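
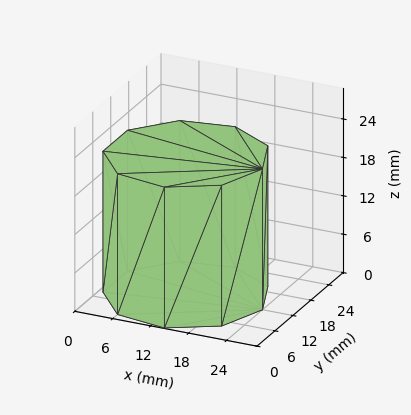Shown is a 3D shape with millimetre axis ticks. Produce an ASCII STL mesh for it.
Reading the render: the shape is a regular 9-sided prism (a cylinder approximated with 9 flat sides), circumscribed radius ≈ 12 mm, height ≈ 22 mm (dimensions read to the nearest mm from the axis ticks). For the STL, each face is triangulated and given an outward normal.

solid part
  facet normal 0.0000 0.0000 -1.0000
    outer loop
      vertex 14.08 23.82 0.00
      vertex 21.19 19.71 0.00
      vertex 24.00 12.00 0.00
    endloop
  endfacet
  facet normal 0.0000 0.0000 -1.0000
    outer loop
      vertex 6.00 22.39 0.00
      vertex 14.08 23.82 0.00
      vertex 24.00 12.00 0.00
    endloop
  endfacet
  facet normal 0.0000 0.0000 -1.0000
    outer loop
      vertex 0.72 16.10 0.00
      vertex 6.00 22.39 0.00
      vertex 24.00 12.00 0.00
    endloop
  endfacet
  facet normal 0.0000 0.0000 -1.0000
    outer loop
      vertex 0.72 7.90 0.00
      vertex 0.72 16.10 0.00
      vertex 24.00 12.00 0.00
    endloop
  endfacet
  facet normal 0.0000 0.0000 -1.0000
    outer loop
      vertex 6.00 1.61 0.00
      vertex 0.72 7.90 0.00
      vertex 24.00 12.00 0.00
    endloop
  endfacet
  facet normal 0.0000 0.0000 -1.0000
    outer loop
      vertex 14.08 0.18 0.00
      vertex 6.00 1.61 0.00
      vertex 24.00 12.00 0.00
    endloop
  endfacet
  facet normal 0.0000 0.0000 -1.0000
    outer loop
      vertex 21.19 4.29 0.00
      vertex 14.08 0.18 0.00
      vertex 24.00 12.00 0.00
    endloop
  endfacet
  facet normal 0.0000 0.0000 1.0000
    outer loop
      vertex 24.00 12.00 22.00
      vertex 21.19 19.71 22.00
      vertex 14.08 23.82 22.00
    endloop
  endfacet
  facet normal 0.0000 0.0000 1.0000
    outer loop
      vertex 24.00 12.00 22.00
      vertex 14.08 23.82 22.00
      vertex 6.00 22.39 22.00
    endloop
  endfacet
  facet normal 0.0000 0.0000 1.0000
    outer loop
      vertex 24.00 12.00 22.00
      vertex 6.00 22.39 22.00
      vertex 0.72 16.10 22.00
    endloop
  endfacet
  facet normal 0.0000 0.0000 1.0000
    outer loop
      vertex 24.00 12.00 22.00
      vertex 0.72 16.10 22.00
      vertex 0.72 7.90 22.00
    endloop
  endfacet
  facet normal 0.0000 0.0000 1.0000
    outer loop
      vertex 24.00 12.00 22.00
      vertex 0.72 7.90 22.00
      vertex 6.00 1.61 22.00
    endloop
  endfacet
  facet normal 0.0000 0.0000 1.0000
    outer loop
      vertex 24.00 12.00 22.00
      vertex 6.00 1.61 22.00
      vertex 14.08 0.18 22.00
    endloop
  endfacet
  facet normal 0.0000 0.0000 1.0000
    outer loop
      vertex 24.00 12.00 22.00
      vertex 14.08 0.18 22.00
      vertex 21.19 4.29 22.00
    endloop
  endfacet
  facet normal 0.9395 0.3424 0.0000
    outer loop
      vertex 24.00 12.00 0.00
      vertex 21.19 19.71 0.00
      vertex 21.19 19.71 22.00
    endloop
  endfacet
  facet normal 0.9395 0.3424 0.0000
    outer loop
      vertex 24.00 12.00 0.00
      vertex 21.19 19.71 22.00
      vertex 24.00 12.00 22.00
    endloop
  endfacet
  facet normal 0.5005 0.8658 0.0000
    outer loop
      vertex 21.19 19.71 0.00
      vertex 14.08 23.82 0.00
      vertex 14.08 23.82 22.00
    endloop
  endfacet
  facet normal 0.5005 0.8658 0.0000
    outer loop
      vertex 21.19 19.71 0.00
      vertex 14.08 23.82 22.00
      vertex 21.19 19.71 22.00
    endloop
  endfacet
  facet normal -0.1743 0.9847 0.0000
    outer loop
      vertex 14.08 23.82 0.00
      vertex 6.00 22.39 0.00
      vertex 6.00 22.39 22.00
    endloop
  endfacet
  facet normal -0.1743 0.9847 0.0000
    outer loop
      vertex 14.08 23.82 0.00
      vertex 6.00 22.39 22.00
      vertex 14.08 23.82 22.00
    endloop
  endfacet
  facet normal -0.7659 0.6429 0.0000
    outer loop
      vertex 6.00 22.39 0.00
      vertex 0.72 16.10 0.00
      vertex 0.72 16.10 22.00
    endloop
  endfacet
  facet normal -0.7659 0.6429 0.0000
    outer loop
      vertex 6.00 22.39 0.00
      vertex 0.72 16.10 22.00
      vertex 6.00 22.39 22.00
    endloop
  endfacet
  facet normal -1.0000 0.0000 0.0000
    outer loop
      vertex 0.72 16.10 0.00
      vertex 0.72 7.90 0.00
      vertex 0.72 7.90 22.00
    endloop
  endfacet
  facet normal -1.0000 0.0000 0.0000
    outer loop
      vertex 0.72 16.10 0.00
      vertex 0.72 7.90 22.00
      vertex 0.72 16.10 22.00
    endloop
  endfacet
  facet normal -0.7659 -0.6429 0.0000
    outer loop
      vertex 0.72 7.90 0.00
      vertex 6.00 1.61 0.00
      vertex 6.00 1.61 22.00
    endloop
  endfacet
  facet normal -0.7659 -0.6429 0.0000
    outer loop
      vertex 0.72 7.90 0.00
      vertex 6.00 1.61 22.00
      vertex 0.72 7.90 22.00
    endloop
  endfacet
  facet normal -0.1743 -0.9847 0.0000
    outer loop
      vertex 6.00 1.61 0.00
      vertex 14.08 0.18 0.00
      vertex 14.08 0.18 22.00
    endloop
  endfacet
  facet normal -0.1743 -0.9847 0.0000
    outer loop
      vertex 6.00 1.61 0.00
      vertex 14.08 0.18 22.00
      vertex 6.00 1.61 22.00
    endloop
  endfacet
  facet normal 0.5005 -0.8658 0.0000
    outer loop
      vertex 14.08 0.18 0.00
      vertex 21.19 4.29 0.00
      vertex 21.19 4.29 22.00
    endloop
  endfacet
  facet normal 0.5005 -0.8658 0.0000
    outer loop
      vertex 14.08 0.18 0.00
      vertex 21.19 4.29 22.00
      vertex 14.08 0.18 22.00
    endloop
  endfacet
  facet normal 0.9395 -0.3424 0.0000
    outer loop
      vertex 21.19 4.29 0.00
      vertex 24.00 12.00 0.00
      vertex 24.00 12.00 22.00
    endloop
  endfacet
  facet normal 0.9395 -0.3424 0.0000
    outer loop
      vertex 21.19 4.29 0.00
      vertex 24.00 12.00 22.00
      vertex 21.19 4.29 22.00
    endloop
  endfacet
endsolid part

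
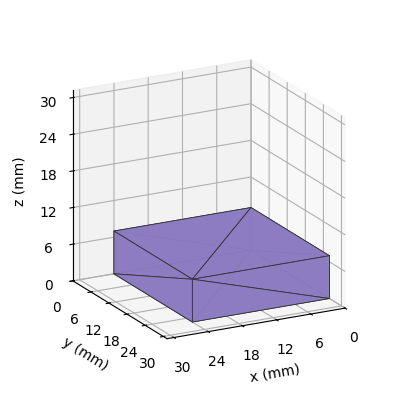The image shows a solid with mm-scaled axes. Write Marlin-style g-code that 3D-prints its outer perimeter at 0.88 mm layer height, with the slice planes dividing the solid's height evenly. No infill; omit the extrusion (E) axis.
Reading the render: the shape is a rectangular box, roughly 24 × 26 mm footprint and 7 mm tall (dimensions read to the nearest mm from the axis ticks). For the g-code, the solid's height is divided into equal slices at the stated Δz and each level perimeter traced with G1 moves after a G0 lift.

; perimeter-only toolpath
G21 ; units = mm
G90 ; absolute positioning
G28 ; home
; layer 1
G0 Z0.88
G0 X0.00 Y0.00
G1 X24.00 Y0.00
G1 X24.00 Y26.00
G1 X0.00 Y26.00
G1 X0.00 Y0.00
; layer 2
G0 Z1.75
G0 X0.00 Y0.00
G1 X24.00 Y0.00
G1 X24.00 Y26.00
G1 X0.00 Y26.00
G1 X0.00 Y0.00
; layer 3
G0 Z2.62
G0 X0.00 Y0.00
G1 X24.00 Y0.00
G1 X24.00 Y26.00
G1 X0.00 Y26.00
G1 X0.00 Y0.00
; layer 4
G0 Z3.50
G0 X0.00 Y0.00
G1 X24.00 Y0.00
G1 X24.00 Y26.00
G1 X0.00 Y26.00
G1 X0.00 Y0.00
; layer 5
G0 Z4.38
G0 X0.00 Y0.00
G1 X24.00 Y0.00
G1 X24.00 Y26.00
G1 X0.00 Y26.00
G1 X0.00 Y0.00
; layer 6
G0 Z5.25
G0 X0.00 Y0.00
G1 X24.00 Y0.00
G1 X24.00 Y26.00
G1 X0.00 Y26.00
G1 X0.00 Y0.00
; layer 7
G0 Z6.12
G0 X0.00 Y0.00
G1 X24.00 Y0.00
G1 X24.00 Y26.00
G1 X0.00 Y26.00
G1 X0.00 Y0.00
; layer 8
G0 Z7.00
G0 X0.00 Y0.00
G1 X24.00 Y0.00
G1 X24.00 Y26.00
G1 X0.00 Y26.00
G1 X0.00 Y0.00
M2 ; end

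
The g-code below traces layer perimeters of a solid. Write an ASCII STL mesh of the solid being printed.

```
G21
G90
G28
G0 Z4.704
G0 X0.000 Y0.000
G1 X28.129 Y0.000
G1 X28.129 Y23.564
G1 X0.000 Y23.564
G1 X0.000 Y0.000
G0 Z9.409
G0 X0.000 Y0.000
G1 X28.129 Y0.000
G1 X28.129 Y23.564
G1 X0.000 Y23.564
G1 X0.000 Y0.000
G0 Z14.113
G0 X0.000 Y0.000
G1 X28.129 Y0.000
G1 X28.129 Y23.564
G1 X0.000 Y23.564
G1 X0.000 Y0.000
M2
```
solid part
  facet normal 0.0000 0.0000 -1.0000
    outer loop
      vertex 28.129 23.564 0.000
      vertex 28.129 0.000 0.000
      vertex 0.000 0.000 0.000
    endloop
  endfacet
  facet normal 0.0000 0.0000 -1.0000
    outer loop
      vertex 0.000 23.564 0.000
      vertex 28.129 23.564 0.000
      vertex 0.000 0.000 0.000
    endloop
  endfacet
  facet normal 0.0000 0.0000 1.0000
    outer loop
      vertex 0.000 0.000 14.113
      vertex 28.129 0.000 14.113
      vertex 28.129 23.564 14.113
    endloop
  endfacet
  facet normal 0.0000 0.0000 1.0000
    outer loop
      vertex 0.000 0.000 14.113
      vertex 28.129 23.564 14.113
      vertex 0.000 23.564 14.113
    endloop
  endfacet
  facet normal 0.0000 -1.0000 0.0000
    outer loop
      vertex 0.000 0.000 0.000
      vertex 28.129 0.000 0.000
      vertex 28.129 0.000 14.113
    endloop
  endfacet
  facet normal 0.0000 -1.0000 0.0000
    outer loop
      vertex 0.000 0.000 0.000
      vertex 28.129 0.000 14.113
      vertex 0.000 0.000 14.113
    endloop
  endfacet
  facet normal 0.0000 1.0000 0.0000
    outer loop
      vertex 28.129 23.564 14.113
      vertex 28.129 23.564 0.000
      vertex 0.000 23.564 0.000
    endloop
  endfacet
  facet normal 0.0000 1.0000 0.0000
    outer loop
      vertex 0.000 23.564 14.113
      vertex 28.129 23.564 14.113
      vertex 0.000 23.564 0.000
    endloop
  endfacet
  facet normal -1.0000 0.0000 0.0000
    outer loop
      vertex 0.000 23.564 14.113
      vertex 0.000 23.564 0.000
      vertex 0.000 0.000 0.000
    endloop
  endfacet
  facet normal -1.0000 0.0000 0.0000
    outer loop
      vertex 0.000 0.000 14.113
      vertex 0.000 23.564 14.113
      vertex 0.000 0.000 0.000
    endloop
  endfacet
  facet normal 1.0000 0.0000 0.0000
    outer loop
      vertex 28.129 0.000 0.000
      vertex 28.129 23.564 0.000
      vertex 28.129 23.564 14.113
    endloop
  endfacet
  facet normal 1.0000 0.0000 0.0000
    outer loop
      vertex 28.129 0.000 0.000
      vertex 28.129 23.564 14.113
      vertex 28.129 0.000 14.113
    endloop
  endfacet
endsolid part

The G0 Z moves step by Δz≈4.704 mm. Every layer's G1 loop is the same polygon, so the solid is a straight extrusion of it from z=0 to z≈14.1. Closing with flat bottom and top caps and triangulating gives 12 facets — a rectangular box, roughly 28.1 × 23.6 mm footprint and 14.1 mm tall.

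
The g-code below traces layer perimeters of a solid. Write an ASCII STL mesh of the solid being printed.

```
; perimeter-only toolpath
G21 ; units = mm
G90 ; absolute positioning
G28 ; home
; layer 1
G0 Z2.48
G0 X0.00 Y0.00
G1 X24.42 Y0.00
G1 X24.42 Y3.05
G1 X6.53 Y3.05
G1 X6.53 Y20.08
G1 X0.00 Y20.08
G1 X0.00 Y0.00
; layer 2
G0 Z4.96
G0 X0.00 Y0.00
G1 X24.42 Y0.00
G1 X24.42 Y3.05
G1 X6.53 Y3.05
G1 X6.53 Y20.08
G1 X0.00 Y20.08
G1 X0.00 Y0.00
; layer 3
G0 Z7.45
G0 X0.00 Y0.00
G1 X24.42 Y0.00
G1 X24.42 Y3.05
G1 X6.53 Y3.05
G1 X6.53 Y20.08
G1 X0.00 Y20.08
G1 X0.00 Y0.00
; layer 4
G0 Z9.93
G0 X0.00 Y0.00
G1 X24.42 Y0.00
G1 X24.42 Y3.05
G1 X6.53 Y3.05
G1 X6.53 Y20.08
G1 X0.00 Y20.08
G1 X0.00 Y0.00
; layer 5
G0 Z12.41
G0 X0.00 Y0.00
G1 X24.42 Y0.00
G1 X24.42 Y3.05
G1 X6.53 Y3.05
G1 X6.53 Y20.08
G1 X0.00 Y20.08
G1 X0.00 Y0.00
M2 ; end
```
solid part
  facet normal 0.0000 0.0000 -1.0000
    outer loop
      vertex 24.42 3.05 0.00
      vertex 24.42 0.00 0.00
      vertex 0.00 0.00 0.00
    endloop
  endfacet
  facet normal 0.0000 0.0000 -1.0000
    outer loop
      vertex 6.53 3.05 0.00
      vertex 24.42 3.05 0.00
      vertex 0.00 0.00 0.00
    endloop
  endfacet
  facet normal 0.0000 0.0000 -1.0000
    outer loop
      vertex 6.53 20.08 0.00
      vertex 6.53 3.05 0.00
      vertex 0.00 0.00 0.00
    endloop
  endfacet
  facet normal 0.0000 0.0000 -1.0000
    outer loop
      vertex 0.00 20.08 0.00
      vertex 6.53 20.08 0.00
      vertex 0.00 0.00 0.00
    endloop
  endfacet
  facet normal 0.0000 0.0000 1.0000
    outer loop
      vertex 0.00 0.00 12.41
      vertex 24.42 0.00 12.41
      vertex 24.42 3.05 12.41
    endloop
  endfacet
  facet normal 0.0000 0.0000 1.0000
    outer loop
      vertex 0.00 0.00 12.41
      vertex 24.42 3.05 12.41
      vertex 6.53 3.05 12.41
    endloop
  endfacet
  facet normal 0.0000 0.0000 1.0000
    outer loop
      vertex 0.00 0.00 12.41
      vertex 6.53 3.05 12.41
      vertex 6.53 20.08 12.41
    endloop
  endfacet
  facet normal 0.0000 0.0000 1.0000
    outer loop
      vertex 0.00 0.00 12.41
      vertex 6.53 20.08 12.41
      vertex 0.00 20.08 12.41
    endloop
  endfacet
  facet normal 0.0000 -1.0000 0.0000
    outer loop
      vertex 0.00 0.00 0.00
      vertex 24.42 0.00 0.00
      vertex 24.42 0.00 12.41
    endloop
  endfacet
  facet normal 0.0000 -1.0000 0.0000
    outer loop
      vertex 0.00 0.00 0.00
      vertex 24.42 0.00 12.41
      vertex 0.00 0.00 12.41
    endloop
  endfacet
  facet normal 1.0000 0.0000 0.0000
    outer loop
      vertex 24.42 0.00 0.00
      vertex 24.42 3.05 0.00
      vertex 24.42 3.05 12.41
    endloop
  endfacet
  facet normal 1.0000 0.0000 0.0000
    outer loop
      vertex 24.42 0.00 0.00
      vertex 24.42 3.05 12.41
      vertex 24.42 0.00 12.41
    endloop
  endfacet
  facet normal 0.0000 1.0000 0.0000
    outer loop
      vertex 24.42 3.05 0.00
      vertex 6.53 3.05 0.00
      vertex 6.53 3.05 12.41
    endloop
  endfacet
  facet normal 0.0000 1.0000 0.0000
    outer loop
      vertex 24.42 3.05 0.00
      vertex 6.53 3.05 12.41
      vertex 24.42 3.05 12.41
    endloop
  endfacet
  facet normal 1.0000 0.0000 0.0000
    outer loop
      vertex 6.53 3.05 0.00
      vertex 6.53 20.08 0.00
      vertex 6.53 20.08 12.41
    endloop
  endfacet
  facet normal 1.0000 0.0000 0.0000
    outer loop
      vertex 6.53 3.05 0.00
      vertex 6.53 20.08 12.41
      vertex 6.53 3.05 12.41
    endloop
  endfacet
  facet normal 0.0000 1.0000 0.0000
    outer loop
      vertex 6.53 20.08 0.00
      vertex 0.00 20.08 0.00
      vertex 0.00 20.08 12.41
    endloop
  endfacet
  facet normal 0.0000 1.0000 0.0000
    outer loop
      vertex 6.53 20.08 0.00
      vertex 0.00 20.08 12.41
      vertex 6.53 20.08 12.41
    endloop
  endfacet
  facet normal -1.0000 0.0000 0.0000
    outer loop
      vertex 0.00 20.08 0.00
      vertex 0.00 0.00 0.00
      vertex 0.00 0.00 12.41
    endloop
  endfacet
  facet normal -1.0000 0.0000 0.0000
    outer loop
      vertex 0.00 20.08 0.00
      vertex 0.00 0.00 12.41
      vertex 0.00 20.08 12.41
    endloop
  endfacet
endsolid part

The G0 Z moves step by Δz≈2.48 mm. Every layer's G1 loop is the same polygon, so the solid is a straight extrusion of it from z=0 to z≈12.4. Closing with flat bottom and top caps and triangulating gives 20 facets — an L-shaped prism: outer 24.4 × 20.1 mm, arm thicknesses ≈ 3.05 mm (horizontal) and 6.53 mm (vertical), extruded 12.4 mm in z.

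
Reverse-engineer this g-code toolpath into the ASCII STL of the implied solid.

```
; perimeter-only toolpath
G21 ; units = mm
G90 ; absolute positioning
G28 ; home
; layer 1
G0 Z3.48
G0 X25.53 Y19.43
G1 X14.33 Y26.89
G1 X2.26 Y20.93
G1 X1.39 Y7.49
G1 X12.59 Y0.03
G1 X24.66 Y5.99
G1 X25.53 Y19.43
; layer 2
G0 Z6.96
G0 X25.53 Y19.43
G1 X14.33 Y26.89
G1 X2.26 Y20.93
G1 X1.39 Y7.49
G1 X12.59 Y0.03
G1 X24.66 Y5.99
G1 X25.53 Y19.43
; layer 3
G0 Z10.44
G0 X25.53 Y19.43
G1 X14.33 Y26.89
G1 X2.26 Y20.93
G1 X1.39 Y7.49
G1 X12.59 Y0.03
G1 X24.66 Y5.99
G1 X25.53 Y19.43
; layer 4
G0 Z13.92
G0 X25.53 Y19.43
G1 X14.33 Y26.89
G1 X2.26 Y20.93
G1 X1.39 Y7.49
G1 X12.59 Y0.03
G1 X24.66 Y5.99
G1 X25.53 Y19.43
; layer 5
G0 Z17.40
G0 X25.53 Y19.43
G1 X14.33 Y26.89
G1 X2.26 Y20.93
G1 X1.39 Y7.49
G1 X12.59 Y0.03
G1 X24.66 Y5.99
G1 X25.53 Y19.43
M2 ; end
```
solid part
  facet normal 0.0000 0.0000 -1.0000
    outer loop
      vertex 2.26 20.93 0.00
      vertex 14.33 26.89 0.00
      vertex 25.53 19.43 0.00
    endloop
  endfacet
  facet normal 0.0000 0.0000 -1.0000
    outer loop
      vertex 1.39 7.49 0.00
      vertex 2.26 20.93 0.00
      vertex 25.53 19.43 0.00
    endloop
  endfacet
  facet normal 0.0000 0.0000 -1.0000
    outer loop
      vertex 12.59 0.03 0.00
      vertex 1.39 7.49 0.00
      vertex 25.53 19.43 0.00
    endloop
  endfacet
  facet normal 0.0000 0.0000 -1.0000
    outer loop
      vertex 24.66 5.99 0.00
      vertex 12.59 0.03 0.00
      vertex 25.53 19.43 0.00
    endloop
  endfacet
  facet normal 0.0000 0.0000 1.0000
    outer loop
      vertex 25.53 19.43 17.40
      vertex 14.33 26.89 17.40
      vertex 2.26 20.93 17.40
    endloop
  endfacet
  facet normal 0.0000 0.0000 1.0000
    outer loop
      vertex 25.53 19.43 17.40
      vertex 2.26 20.93 17.40
      vertex 1.39 7.49 17.40
    endloop
  endfacet
  facet normal 0.0000 0.0000 1.0000
    outer loop
      vertex 25.53 19.43 17.40
      vertex 1.39 7.49 17.40
      vertex 12.59 0.03 17.40
    endloop
  endfacet
  facet normal 0.0000 0.0000 1.0000
    outer loop
      vertex 25.53 19.43 17.40
      vertex 12.59 0.03 17.40
      vertex 24.66 5.99 17.40
    endloop
  endfacet
  facet normal 0.5544 0.8323 0.0000
    outer loop
      vertex 25.53 19.43 0.00
      vertex 14.33 26.89 0.00
      vertex 14.33 26.89 17.40
    endloop
  endfacet
  facet normal 0.5544 0.8323 0.0000
    outer loop
      vertex 25.53 19.43 0.00
      vertex 14.33 26.89 17.40
      vertex 25.53 19.43 17.40
    endloop
  endfacet
  facet normal -0.4428 0.8966 0.0000
    outer loop
      vertex 14.33 26.89 0.00
      vertex 2.26 20.93 0.00
      vertex 2.26 20.93 17.40
    endloop
  endfacet
  facet normal -0.4428 0.8966 0.0000
    outer loop
      vertex 14.33 26.89 0.00
      vertex 2.26 20.93 17.40
      vertex 14.33 26.89 17.40
    endloop
  endfacet
  facet normal -0.9979 0.0646 0.0000
    outer loop
      vertex 2.26 20.93 0.00
      vertex 1.39 7.49 0.00
      vertex 1.39 7.49 17.40
    endloop
  endfacet
  facet normal -0.9979 0.0646 0.0000
    outer loop
      vertex 2.26 20.93 0.00
      vertex 1.39 7.49 17.40
      vertex 2.26 20.93 17.40
    endloop
  endfacet
  facet normal -0.5544 -0.8323 0.0000
    outer loop
      vertex 1.39 7.49 0.00
      vertex 12.59 0.03 0.00
      vertex 12.59 0.03 17.40
    endloop
  endfacet
  facet normal -0.5544 -0.8323 0.0000
    outer loop
      vertex 1.39 7.49 0.00
      vertex 12.59 0.03 17.40
      vertex 1.39 7.49 17.40
    endloop
  endfacet
  facet normal 0.4428 -0.8966 0.0000
    outer loop
      vertex 12.59 0.03 0.00
      vertex 24.66 5.99 0.00
      vertex 24.66 5.99 17.40
    endloop
  endfacet
  facet normal 0.4428 -0.8966 0.0000
    outer loop
      vertex 12.59 0.03 0.00
      vertex 24.66 5.99 17.40
      vertex 12.59 0.03 17.40
    endloop
  endfacet
  facet normal 0.9979 -0.0646 0.0000
    outer loop
      vertex 24.66 5.99 0.00
      vertex 25.53 19.43 0.00
      vertex 25.53 19.43 17.40
    endloop
  endfacet
  facet normal 0.9979 -0.0646 0.0000
    outer loop
      vertex 24.66 5.99 0.00
      vertex 25.53 19.43 17.40
      vertex 24.66 5.99 17.40
    endloop
  endfacet
endsolid part

The G0 Z moves step by Δz≈3.48 mm. Every layer's G1 loop is the same polygon, so the solid is a straight extrusion of it from z=0 to z≈17.4. Closing with flat bottom and top caps and triangulating gives 20 facets — a regular 6-sided prism (a cylinder approximated with 6 flat sides), circumscribed radius ≈ 13.5 mm, height ≈ 17.4 mm.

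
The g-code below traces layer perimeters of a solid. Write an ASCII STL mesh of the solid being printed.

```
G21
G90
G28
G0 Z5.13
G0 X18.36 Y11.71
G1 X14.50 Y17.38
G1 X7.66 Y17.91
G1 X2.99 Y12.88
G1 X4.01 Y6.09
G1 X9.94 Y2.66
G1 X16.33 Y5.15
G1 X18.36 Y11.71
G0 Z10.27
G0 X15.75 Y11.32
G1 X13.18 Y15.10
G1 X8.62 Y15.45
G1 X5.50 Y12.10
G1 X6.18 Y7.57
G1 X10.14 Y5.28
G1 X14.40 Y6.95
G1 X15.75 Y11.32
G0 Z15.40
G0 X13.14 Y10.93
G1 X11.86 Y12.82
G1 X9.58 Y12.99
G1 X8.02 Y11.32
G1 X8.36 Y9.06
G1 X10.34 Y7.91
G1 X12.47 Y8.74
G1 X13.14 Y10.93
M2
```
solid part
  facet normal 0.0000 0.0000 -1.0000
    outer loop
      vertex 6.70 20.36 0.00
      vertex 15.82 19.66 0.00
      vertex 20.96 12.10 0.00
    endloop
  endfacet
  facet normal 0.0000 0.0000 -1.0000
    outer loop
      vertex 0.47 13.66 0.00
      vertex 6.70 20.36 0.00
      vertex 20.96 12.10 0.00
    endloop
  endfacet
  facet normal 0.0000 0.0000 -1.0000
    outer loop
      vertex 1.83 4.61 0.00
      vertex 0.47 13.66 0.00
      vertex 20.96 12.10 0.00
    endloop
  endfacet
  facet normal 0.0000 0.0000 -1.0000
    outer loop
      vertex 9.74 0.03 0.00
      vertex 1.83 4.61 0.00
      vertex 20.96 12.10 0.00
    endloop
  endfacet
  facet normal 0.0000 0.0000 -1.0000
    outer loop
      vertex 18.26 3.36 0.00
      vertex 9.74 0.03 0.00
      vertex 20.96 12.10 0.00
    endloop
  endfacet
  facet normal 0.7507 0.5104 0.4196
    outer loop
      vertex 20.96 12.10 0.00
      vertex 15.82 19.66 0.00
      vertex 10.54 10.54 20.54
    endloop
  endfacet
  facet normal 0.0695 0.9050 0.4197
    outer loop
      vertex 15.82 19.66 0.00
      vertex 6.70 20.36 0.00
      vertex 10.54 10.54 20.54
    endloop
  endfacet
  facet normal -0.6647 0.6181 0.4198
    outer loop
      vertex 6.70 20.36 0.00
      vertex 0.47 13.66 0.00
      vertex 10.54 10.54 20.54
    endloop
  endfacet
  facet normal -0.8976 -0.1349 0.4196
    outer loop
      vertex 0.47 13.66 0.00
      vertex 1.83 4.61 0.00
      vertex 10.54 10.54 20.54
    endloop
  endfacet
  facet normal -0.4548 -0.7855 0.4196
    outer loop
      vertex 1.83 4.61 0.00
      vertex 9.74 0.03 0.00
      vertex 10.54 10.54 20.54
    endloop
  endfacet
  facet normal 0.3304 -0.8454 0.4197
    outer loop
      vertex 9.74 0.03 0.00
      vertex 18.26 3.36 0.00
      vertex 10.54 10.54 20.54
    endloop
  endfacet
  facet normal 0.8673 -0.2679 0.4196
    outer loop
      vertex 18.26 3.36 0.00
      vertex 20.96 12.10 0.00
      vertex 10.54 10.54 20.54
    endloop
  endfacet
endsolid part

The G0 Z moves step by Δz≈5.13 mm. The G1 loops shrink linearly with z, so the solid tapers from its base footprint up to z≈20.5. Closing with a flat bottom cap and the tapered top and triangulating gives 12 facets — a regular 7-sided pyramid, base circumscribed radius ≈ 10.5 mm, apex at z ≈ 20.5 mm.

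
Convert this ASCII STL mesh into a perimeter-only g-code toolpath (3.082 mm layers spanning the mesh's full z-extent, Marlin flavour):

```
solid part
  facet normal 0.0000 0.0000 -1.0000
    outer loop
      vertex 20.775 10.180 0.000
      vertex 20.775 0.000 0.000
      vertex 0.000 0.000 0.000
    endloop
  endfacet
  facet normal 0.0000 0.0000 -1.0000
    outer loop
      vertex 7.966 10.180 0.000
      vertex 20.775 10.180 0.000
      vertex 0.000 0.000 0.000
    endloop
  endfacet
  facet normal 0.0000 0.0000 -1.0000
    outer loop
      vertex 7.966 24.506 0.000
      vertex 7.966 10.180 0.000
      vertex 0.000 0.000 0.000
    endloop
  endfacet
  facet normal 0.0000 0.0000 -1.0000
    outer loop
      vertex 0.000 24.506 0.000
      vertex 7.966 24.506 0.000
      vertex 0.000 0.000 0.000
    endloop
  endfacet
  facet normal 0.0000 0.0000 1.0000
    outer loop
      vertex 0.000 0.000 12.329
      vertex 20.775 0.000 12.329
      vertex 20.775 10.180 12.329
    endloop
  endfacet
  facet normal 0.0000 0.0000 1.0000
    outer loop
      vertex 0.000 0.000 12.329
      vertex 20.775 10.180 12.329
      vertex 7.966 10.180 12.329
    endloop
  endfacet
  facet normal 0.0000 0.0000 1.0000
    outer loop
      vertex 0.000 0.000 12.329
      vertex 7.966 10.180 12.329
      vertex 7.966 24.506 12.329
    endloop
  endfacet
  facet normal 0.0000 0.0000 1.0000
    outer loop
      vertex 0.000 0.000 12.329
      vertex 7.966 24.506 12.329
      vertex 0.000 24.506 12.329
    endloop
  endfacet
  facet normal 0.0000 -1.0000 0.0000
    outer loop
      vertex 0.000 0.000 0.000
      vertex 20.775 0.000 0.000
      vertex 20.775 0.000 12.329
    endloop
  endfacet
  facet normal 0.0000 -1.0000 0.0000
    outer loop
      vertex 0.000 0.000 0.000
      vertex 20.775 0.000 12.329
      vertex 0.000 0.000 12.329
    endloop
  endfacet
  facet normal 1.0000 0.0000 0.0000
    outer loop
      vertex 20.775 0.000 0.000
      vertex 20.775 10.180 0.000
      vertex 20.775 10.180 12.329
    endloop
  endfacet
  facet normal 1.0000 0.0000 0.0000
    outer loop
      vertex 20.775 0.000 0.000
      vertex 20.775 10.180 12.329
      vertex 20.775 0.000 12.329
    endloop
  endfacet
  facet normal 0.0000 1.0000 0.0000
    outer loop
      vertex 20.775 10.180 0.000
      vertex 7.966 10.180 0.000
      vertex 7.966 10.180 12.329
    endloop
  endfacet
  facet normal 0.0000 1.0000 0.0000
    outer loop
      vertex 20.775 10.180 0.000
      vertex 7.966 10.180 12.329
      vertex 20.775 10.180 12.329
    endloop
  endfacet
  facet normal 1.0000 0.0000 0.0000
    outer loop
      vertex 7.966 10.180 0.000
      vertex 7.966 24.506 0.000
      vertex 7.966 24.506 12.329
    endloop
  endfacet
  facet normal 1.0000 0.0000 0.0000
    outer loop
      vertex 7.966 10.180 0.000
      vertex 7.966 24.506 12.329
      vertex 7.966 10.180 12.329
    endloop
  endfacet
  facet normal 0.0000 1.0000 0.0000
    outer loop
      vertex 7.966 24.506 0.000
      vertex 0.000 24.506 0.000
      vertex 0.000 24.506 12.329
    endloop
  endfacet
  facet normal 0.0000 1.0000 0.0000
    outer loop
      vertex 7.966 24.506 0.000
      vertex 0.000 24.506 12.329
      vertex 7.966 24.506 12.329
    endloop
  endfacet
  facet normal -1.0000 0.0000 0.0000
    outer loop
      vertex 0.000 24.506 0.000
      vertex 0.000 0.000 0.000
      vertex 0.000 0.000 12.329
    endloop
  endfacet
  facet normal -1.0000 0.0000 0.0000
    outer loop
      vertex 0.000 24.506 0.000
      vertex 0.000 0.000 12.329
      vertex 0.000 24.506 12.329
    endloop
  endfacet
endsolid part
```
; perimeter-only toolpath
G21 ; units = mm
G90 ; absolute positioning
G28 ; home
; layer 1
G0 Z3.082
G0 X0.000 Y0.000
G1 X20.775 Y0.000
G1 X20.775 Y10.180
G1 X7.966 Y10.180
G1 X7.966 Y24.506
G1 X0.000 Y24.506
G1 X0.000 Y0.000
; layer 2
G0 Z6.165
G0 X0.000 Y0.000
G1 X20.775 Y0.000
G1 X20.775 Y10.180
G1 X7.966 Y10.180
G1 X7.966 Y24.506
G1 X0.000 Y24.506
G1 X0.000 Y0.000
; layer 3
G0 Z9.247
G0 X0.000 Y0.000
G1 X20.775 Y0.000
G1 X20.775 Y10.180
G1 X7.966 Y10.180
G1 X7.966 Y24.506
G1 X0.000 Y24.506
G1 X0.000 Y0.000
; layer 4
G0 Z12.329
G0 X0.000 Y0.000
G1 X20.775 Y0.000
G1 X20.775 Y10.180
G1 X7.966 Y10.180
G1 X7.966 Y24.506
G1 X0.000 Y24.506
G1 X0.000 Y0.000
M2 ; end

The solid is an L-shaped prism: outer 20.8 × 24.5 mm, arm thicknesses ≈ 10.2 mm (horizontal) and 7.97 mm (vertical), extruded 12.3 mm in z. Slicing at Δz = 3.082 mm — 4 equal slices spanning the solid's height, so layer i sits at z = i·h/4 — gives 4 non-empty perimeters. Each is a 6-segment closed polygon; G0 lifts to the layer z and rapids to the start vertex, then G1 traces the edges.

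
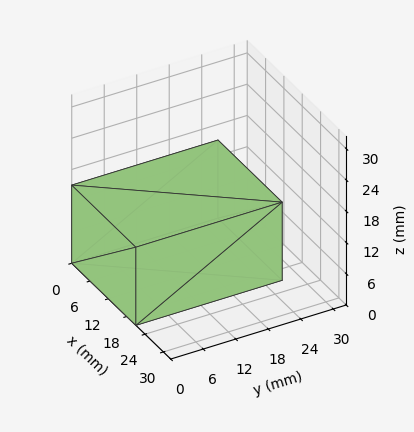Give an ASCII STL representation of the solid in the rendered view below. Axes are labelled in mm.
Reading the render: the shape is a rectangular box, roughly 21 × 27 mm footprint and 15 mm tall (dimensions read to the nearest mm from the axis ticks). For the STL, each face is triangulated and given an outward normal.

solid part
  facet normal 0.0000 0.0000 -1.0000
    outer loop
      vertex 21.00 27.00 0.00
      vertex 21.00 0.00 0.00
      vertex 0.00 0.00 0.00
    endloop
  endfacet
  facet normal 0.0000 0.0000 -1.0000
    outer loop
      vertex 0.00 27.00 0.00
      vertex 21.00 27.00 0.00
      vertex 0.00 0.00 0.00
    endloop
  endfacet
  facet normal 0.0000 0.0000 1.0000
    outer loop
      vertex 0.00 0.00 15.00
      vertex 21.00 0.00 15.00
      vertex 21.00 27.00 15.00
    endloop
  endfacet
  facet normal 0.0000 0.0000 1.0000
    outer loop
      vertex 0.00 0.00 15.00
      vertex 21.00 27.00 15.00
      vertex 0.00 27.00 15.00
    endloop
  endfacet
  facet normal 0.0000 -1.0000 0.0000
    outer loop
      vertex 0.00 0.00 0.00
      vertex 21.00 0.00 0.00
      vertex 21.00 0.00 15.00
    endloop
  endfacet
  facet normal 0.0000 -1.0000 0.0000
    outer loop
      vertex 0.00 0.00 0.00
      vertex 21.00 0.00 15.00
      vertex 0.00 0.00 15.00
    endloop
  endfacet
  facet normal 0.0000 1.0000 0.0000
    outer loop
      vertex 21.00 27.00 15.00
      vertex 21.00 27.00 0.00
      vertex 0.00 27.00 0.00
    endloop
  endfacet
  facet normal 0.0000 1.0000 0.0000
    outer loop
      vertex 0.00 27.00 15.00
      vertex 21.00 27.00 15.00
      vertex 0.00 27.00 0.00
    endloop
  endfacet
  facet normal -1.0000 0.0000 0.0000
    outer loop
      vertex 0.00 27.00 15.00
      vertex 0.00 27.00 0.00
      vertex 0.00 0.00 0.00
    endloop
  endfacet
  facet normal -1.0000 0.0000 0.0000
    outer loop
      vertex 0.00 0.00 15.00
      vertex 0.00 27.00 15.00
      vertex 0.00 0.00 0.00
    endloop
  endfacet
  facet normal 1.0000 0.0000 0.0000
    outer loop
      vertex 21.00 0.00 0.00
      vertex 21.00 27.00 0.00
      vertex 21.00 27.00 15.00
    endloop
  endfacet
  facet normal 1.0000 0.0000 0.0000
    outer loop
      vertex 21.00 0.00 0.00
      vertex 21.00 27.00 15.00
      vertex 21.00 0.00 15.00
    endloop
  endfacet
endsolid part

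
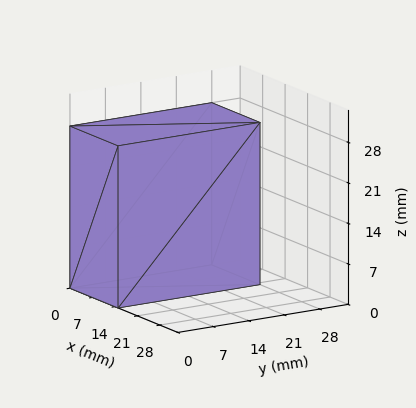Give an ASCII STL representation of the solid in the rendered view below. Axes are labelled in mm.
Reading the render: the shape is a rectangular box, roughly 15 × 28 mm footprint and 28 mm tall (dimensions read to the nearest mm from the axis ticks). For the STL, each face is triangulated and given an outward normal.

solid part
  facet normal 0.0000 0.0000 -1.0000
    outer loop
      vertex 15.00 28.00 0.00
      vertex 15.00 0.00 0.00
      vertex 0.00 0.00 0.00
    endloop
  endfacet
  facet normal 0.0000 0.0000 -1.0000
    outer loop
      vertex 0.00 28.00 0.00
      vertex 15.00 28.00 0.00
      vertex 0.00 0.00 0.00
    endloop
  endfacet
  facet normal 0.0000 0.0000 1.0000
    outer loop
      vertex 0.00 0.00 28.00
      vertex 15.00 0.00 28.00
      vertex 15.00 28.00 28.00
    endloop
  endfacet
  facet normal 0.0000 0.0000 1.0000
    outer loop
      vertex 0.00 0.00 28.00
      vertex 15.00 28.00 28.00
      vertex 0.00 28.00 28.00
    endloop
  endfacet
  facet normal 0.0000 -1.0000 0.0000
    outer loop
      vertex 0.00 0.00 0.00
      vertex 15.00 0.00 0.00
      vertex 15.00 0.00 28.00
    endloop
  endfacet
  facet normal 0.0000 -1.0000 0.0000
    outer loop
      vertex 0.00 0.00 0.00
      vertex 15.00 0.00 28.00
      vertex 0.00 0.00 28.00
    endloop
  endfacet
  facet normal 0.0000 1.0000 0.0000
    outer loop
      vertex 15.00 28.00 28.00
      vertex 15.00 28.00 0.00
      vertex 0.00 28.00 0.00
    endloop
  endfacet
  facet normal 0.0000 1.0000 0.0000
    outer loop
      vertex 0.00 28.00 28.00
      vertex 15.00 28.00 28.00
      vertex 0.00 28.00 0.00
    endloop
  endfacet
  facet normal -1.0000 0.0000 0.0000
    outer loop
      vertex 0.00 28.00 28.00
      vertex 0.00 28.00 0.00
      vertex 0.00 0.00 0.00
    endloop
  endfacet
  facet normal -1.0000 0.0000 0.0000
    outer loop
      vertex 0.00 0.00 28.00
      vertex 0.00 28.00 28.00
      vertex 0.00 0.00 0.00
    endloop
  endfacet
  facet normal 1.0000 0.0000 0.0000
    outer loop
      vertex 15.00 0.00 0.00
      vertex 15.00 28.00 0.00
      vertex 15.00 28.00 28.00
    endloop
  endfacet
  facet normal 1.0000 0.0000 0.0000
    outer loop
      vertex 15.00 0.00 0.00
      vertex 15.00 28.00 28.00
      vertex 15.00 0.00 28.00
    endloop
  endfacet
endsolid part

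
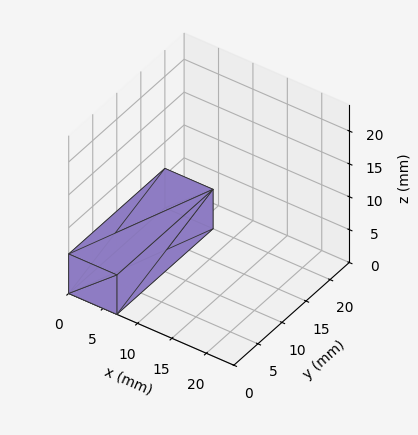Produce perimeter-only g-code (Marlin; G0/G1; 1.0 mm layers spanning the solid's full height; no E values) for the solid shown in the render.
Reading the render: the shape is a rectangular box, roughly 7 × 20 mm footprint and 6 mm tall (dimensions read to the nearest mm from the axis ticks). For the g-code, the solid's height is divided into equal slices at the stated Δz and each level perimeter traced with G1 moves after a G0 lift.

; perimeter-only toolpath
G21 ; units = mm
G90 ; absolute positioning
G28 ; home
; layer 1
G0 Z1.0
G0 X0.0 Y0.0
G1 X7.0 Y0.0
G1 X7.0 Y20.0
G1 X0.0 Y20.0
G1 X0.0 Y0.0
; layer 2
G0 Z2.0
G0 X0.0 Y0.0
G1 X7.0 Y0.0
G1 X7.0 Y20.0
G1 X0.0 Y20.0
G1 X0.0 Y0.0
; layer 3
G0 Z3.0
G0 X0.0 Y0.0
G1 X7.0 Y0.0
G1 X7.0 Y20.0
G1 X0.0 Y20.0
G1 X0.0 Y0.0
; layer 4
G0 Z4.0
G0 X0.0 Y0.0
G1 X7.0 Y0.0
G1 X7.0 Y20.0
G1 X0.0 Y20.0
G1 X0.0 Y0.0
; layer 5
G0 Z5.0
G0 X0.0 Y0.0
G1 X7.0 Y0.0
G1 X7.0 Y20.0
G1 X0.0 Y20.0
G1 X0.0 Y0.0
; layer 6
G0 Z6.0
G0 X0.0 Y0.0
G1 X7.0 Y0.0
G1 X7.0 Y20.0
G1 X0.0 Y20.0
G1 X0.0 Y0.0
M2 ; end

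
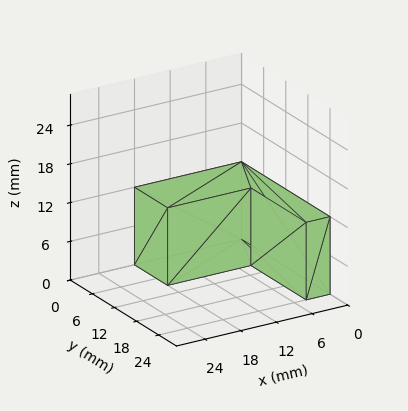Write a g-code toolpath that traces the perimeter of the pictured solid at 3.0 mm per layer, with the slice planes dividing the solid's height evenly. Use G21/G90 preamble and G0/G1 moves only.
Reading the render: the shape is an L-shaped prism: outer 18 × 24 mm, arm thicknesses ≈ 9 mm (horizontal) and 4 mm (vertical), extruded 12 mm in z (dimensions read to the nearest mm from the axis ticks). For the g-code, the solid's height is divided into equal slices at the stated Δz and each level perimeter traced with G1 moves after a G0 lift.

; perimeter-only toolpath
G21 ; units = mm
G90 ; absolute positioning
G28 ; home
; layer 1
G0 Z3.0
G0 X0.0 Y0.0
G1 X18.0 Y0.0
G1 X18.0 Y9.0
G1 X4.0 Y9.0
G1 X4.0 Y24.0
G1 X0.0 Y24.0
G1 X0.0 Y0.0
; layer 2
G0 Z6.0
G0 X0.0 Y0.0
G1 X18.0 Y0.0
G1 X18.0 Y9.0
G1 X4.0 Y9.0
G1 X4.0 Y24.0
G1 X0.0 Y24.0
G1 X0.0 Y0.0
; layer 3
G0 Z9.0
G0 X0.0 Y0.0
G1 X18.0 Y0.0
G1 X18.0 Y9.0
G1 X4.0 Y9.0
G1 X4.0 Y24.0
G1 X0.0 Y24.0
G1 X0.0 Y0.0
; layer 4
G0 Z12.0
G0 X0.0 Y0.0
G1 X18.0 Y0.0
G1 X18.0 Y9.0
G1 X4.0 Y9.0
G1 X4.0 Y24.0
G1 X0.0 Y24.0
G1 X0.0 Y0.0
M2 ; end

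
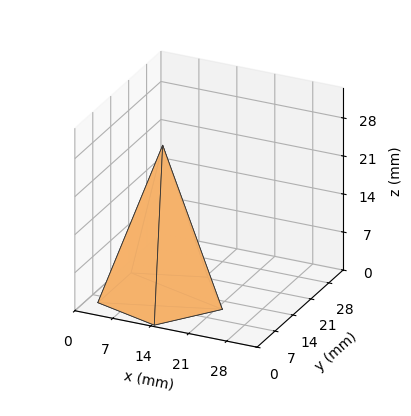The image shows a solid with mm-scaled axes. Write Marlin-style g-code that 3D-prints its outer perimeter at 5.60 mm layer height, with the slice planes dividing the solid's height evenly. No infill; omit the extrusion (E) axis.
Reading the render: the shape is a regular 5-sided pyramid, base circumscribed radius ≈ 11 mm, apex at z ≈ 28 mm (dimensions read to the nearest mm from the axis ticks). For the g-code, the solid's height is divided into equal slices at the stated Δz and each level perimeter traced with G1 moves after a G0 lift.

; perimeter-only toolpath
G21 ; units = mm
G90 ; absolute positioning
G28 ; home
; layer 1
G0 Z5.60
G0 X19.80 Y11.00
G1 X13.72 Y19.37
G1 X3.88 Y16.18
G1 X3.88 Y5.82
G1 X13.72 Y2.63
G1 X19.80 Y11.00
; layer 2
G0 Z11.20
G0 X17.60 Y11.00
G1 X13.04 Y17.28
G1 X5.66 Y14.88
G1 X5.66 Y7.12
G1 X13.04 Y4.72
G1 X17.60 Y11.00
; layer 3
G0 Z16.80
G0 X15.40 Y11.00
G1 X12.36 Y15.18
G1 X7.44 Y13.59
G1 X7.44 Y8.41
G1 X12.36 Y6.82
G1 X15.40 Y11.00
; layer 4
G0 Z22.40
G0 X13.20 Y11.00
G1 X11.68 Y13.09
G1 X9.22 Y12.29
G1 X9.22 Y9.71
G1 X11.68 Y8.91
G1 X13.20 Y11.00
M2 ; end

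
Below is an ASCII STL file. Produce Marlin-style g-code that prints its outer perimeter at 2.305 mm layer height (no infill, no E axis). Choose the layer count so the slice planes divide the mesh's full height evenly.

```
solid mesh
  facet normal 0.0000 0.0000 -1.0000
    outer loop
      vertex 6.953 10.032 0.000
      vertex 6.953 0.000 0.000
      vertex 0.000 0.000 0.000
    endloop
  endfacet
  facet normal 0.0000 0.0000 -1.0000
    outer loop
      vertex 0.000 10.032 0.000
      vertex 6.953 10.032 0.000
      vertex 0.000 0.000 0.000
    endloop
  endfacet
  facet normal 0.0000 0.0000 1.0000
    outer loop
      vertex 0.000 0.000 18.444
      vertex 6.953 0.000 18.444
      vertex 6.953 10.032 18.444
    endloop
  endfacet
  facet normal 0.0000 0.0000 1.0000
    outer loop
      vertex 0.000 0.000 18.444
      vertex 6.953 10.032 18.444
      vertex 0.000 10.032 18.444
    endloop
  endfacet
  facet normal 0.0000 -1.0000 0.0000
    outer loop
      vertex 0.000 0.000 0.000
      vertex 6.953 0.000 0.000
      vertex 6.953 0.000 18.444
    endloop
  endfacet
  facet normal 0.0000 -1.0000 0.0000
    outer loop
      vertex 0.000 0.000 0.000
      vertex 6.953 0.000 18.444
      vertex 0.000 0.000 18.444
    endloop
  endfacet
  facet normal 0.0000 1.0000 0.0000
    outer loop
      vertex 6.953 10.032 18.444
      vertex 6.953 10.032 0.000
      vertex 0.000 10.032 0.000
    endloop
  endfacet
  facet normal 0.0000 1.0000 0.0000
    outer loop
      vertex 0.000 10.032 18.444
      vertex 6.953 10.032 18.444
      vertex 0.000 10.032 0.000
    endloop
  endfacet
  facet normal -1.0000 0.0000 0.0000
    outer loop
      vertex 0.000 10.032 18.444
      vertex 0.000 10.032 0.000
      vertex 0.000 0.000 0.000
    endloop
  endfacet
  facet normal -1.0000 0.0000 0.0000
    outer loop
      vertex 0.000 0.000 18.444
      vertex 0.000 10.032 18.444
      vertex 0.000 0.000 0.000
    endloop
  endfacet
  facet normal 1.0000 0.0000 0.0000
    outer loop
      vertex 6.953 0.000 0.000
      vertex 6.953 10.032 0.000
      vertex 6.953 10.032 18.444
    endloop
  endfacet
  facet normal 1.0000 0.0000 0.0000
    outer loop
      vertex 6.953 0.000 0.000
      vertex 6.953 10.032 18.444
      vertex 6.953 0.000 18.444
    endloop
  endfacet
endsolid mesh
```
; perimeter-only toolpath
G21 ; units = mm
G90 ; absolute positioning
G28 ; home
; layer 1
G0 Z2.305
G0 X0.000 Y0.000
G1 X6.953 Y0.000
G1 X6.953 Y10.032
G1 X0.000 Y10.032
G1 X0.000 Y0.000
; layer 2
G0 Z4.611
G0 X0.000 Y0.000
G1 X6.953 Y0.000
G1 X6.953 Y10.032
G1 X0.000 Y10.032
G1 X0.000 Y0.000
; layer 3
G0 Z6.916
G0 X0.000 Y0.000
G1 X6.953 Y0.000
G1 X6.953 Y10.032
G1 X0.000 Y10.032
G1 X0.000 Y0.000
; layer 4
G0 Z9.222
G0 X0.000 Y0.000
G1 X6.953 Y0.000
G1 X6.953 Y10.032
G1 X0.000 Y10.032
G1 X0.000 Y0.000
; layer 5
G0 Z11.527
G0 X0.000 Y0.000
G1 X6.953 Y0.000
G1 X6.953 Y10.032
G1 X0.000 Y10.032
G1 X0.000 Y0.000
; layer 6
G0 Z13.833
G0 X0.000 Y0.000
G1 X6.953 Y0.000
G1 X6.953 Y10.032
G1 X0.000 Y10.032
G1 X0.000 Y0.000
; layer 7
G0 Z16.139
G0 X0.000 Y0.000
G1 X6.953 Y0.000
G1 X6.953 Y10.032
G1 X0.000 Y10.032
G1 X0.000 Y0.000
; layer 8
G0 Z18.444
G0 X0.000 Y0.000
G1 X6.953 Y0.000
G1 X6.953 Y10.032
G1 X0.000 Y10.032
G1 X0.000 Y0.000
M2 ; end

The solid is a rectangular box, roughly 6.95 × 10 mm footprint and 18.4 mm tall. Slicing at Δz = 2.305 mm — 8 equal slices spanning the solid's height, so layer i sits at z = i·h/8 — gives 8 non-empty perimeters. Each is a 4-segment closed polygon; G0 lifts to the layer z and rapids to the start vertex, then G1 traces the edges.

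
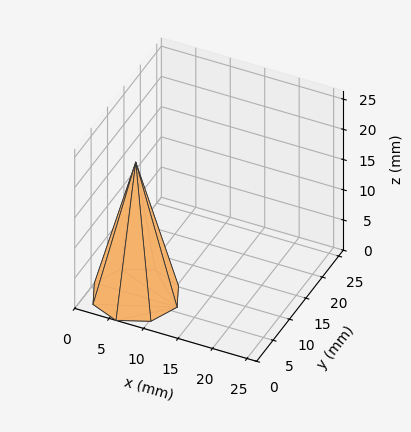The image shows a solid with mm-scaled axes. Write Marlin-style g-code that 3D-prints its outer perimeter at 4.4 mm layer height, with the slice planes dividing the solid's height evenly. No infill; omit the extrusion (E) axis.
Reading the render: the shape is a regular 8-sided pyramid, base circumscribed radius ≈ 6 mm, apex at z ≈ 22 mm (dimensions read to the nearest mm from the axis ticks). For the g-code, the solid's height is divided into equal slices at the stated Δz and each level perimeter traced with G1 moves after a G0 lift.

; perimeter-only toolpath
G21 ; units = mm
G90 ; absolute positioning
G28 ; home
; layer 1
G0 Z4.4
G0 X10.8 Y6.0
G1 X9.4 Y9.4
G1 X6.0 Y10.8
G1 X2.6 Y9.4
G1 X1.2 Y6.0
G1 X2.6 Y2.6
G1 X6.0 Y1.2
G1 X9.4 Y2.6
G1 X10.8 Y6.0
; layer 2
G0 Z8.8
G0 X9.6 Y6.0
G1 X8.5 Y8.5
G1 X6.0 Y9.6
G1 X3.5 Y8.5
G1 X2.4 Y6.0
G1 X3.5 Y3.5
G1 X6.0 Y2.4
G1 X8.5 Y3.5
G1 X9.6 Y6.0
; layer 3
G0 Z13.2
G0 X8.4 Y6.0
G1 X7.7 Y7.7
G1 X6.0 Y8.4
G1 X4.3 Y7.7
G1 X3.6 Y6.0
G1 X4.3 Y4.3
G1 X6.0 Y3.6
G1 X7.7 Y4.3
G1 X8.4 Y6.0
; layer 4
G0 Z17.6
G0 X7.2 Y6.0
G1 X6.8 Y6.8
G1 X6.0 Y7.2
G1 X5.2 Y6.8
G1 X4.8 Y6.0
G1 X5.2 Y5.2
G1 X6.0 Y4.8
G1 X6.8 Y5.2
G1 X7.2 Y6.0
M2 ; end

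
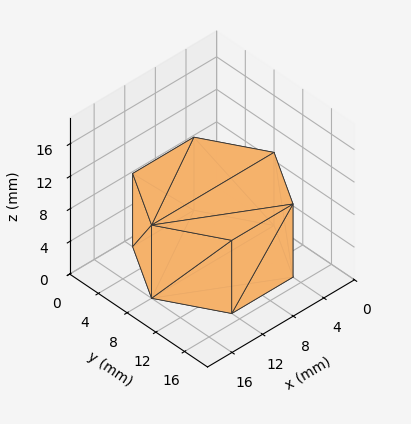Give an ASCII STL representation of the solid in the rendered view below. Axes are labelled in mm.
Reading the render: the shape is a regular 6-sided prism (a cylinder approximated with 6 flat sides), circumscribed radius ≈ 8 mm, height ≈ 9 mm (dimensions read to the nearest mm from the axis ticks). For the STL, each face is triangulated and given an outward normal.

solid part
  facet normal 0.0000 0.0000 -1.0000
    outer loop
      vertex 4.0 14.9 0.0
      vertex 12.0 14.9 0.0
      vertex 16.0 8.0 0.0
    endloop
  endfacet
  facet normal 0.0000 0.0000 -1.0000
    outer loop
      vertex 0.0 8.0 0.0
      vertex 4.0 14.9 0.0
      vertex 16.0 8.0 0.0
    endloop
  endfacet
  facet normal 0.0000 0.0000 -1.0000
    outer loop
      vertex 4.0 1.1 0.0
      vertex 0.0 8.0 0.0
      vertex 16.0 8.0 0.0
    endloop
  endfacet
  facet normal 0.0000 0.0000 -1.0000
    outer loop
      vertex 12.0 1.1 0.0
      vertex 4.0 1.1 0.0
      vertex 16.0 8.0 0.0
    endloop
  endfacet
  facet normal 0.0000 0.0000 1.0000
    outer loop
      vertex 16.0 8.0 9.0
      vertex 12.0 14.9 9.0
      vertex 4.0 14.9 9.0
    endloop
  endfacet
  facet normal 0.0000 0.0000 1.0000
    outer loop
      vertex 16.0 8.0 9.0
      vertex 4.0 14.9 9.0
      vertex 0.0 8.0 9.0
    endloop
  endfacet
  facet normal 0.0000 0.0000 1.0000
    outer loop
      vertex 16.0 8.0 9.0
      vertex 0.0 8.0 9.0
      vertex 4.0 1.1 9.0
    endloop
  endfacet
  facet normal 0.0000 0.0000 1.0000
    outer loop
      vertex 16.0 8.0 9.0
      vertex 4.0 1.1 9.0
      vertex 12.0 1.1 9.0
    endloop
  endfacet
  facet normal 0.8651 0.5015 0.0000
    outer loop
      vertex 16.0 8.0 0.0
      vertex 12.0 14.9 0.0
      vertex 12.0 14.9 9.0
    endloop
  endfacet
  facet normal 0.8651 0.5015 0.0000
    outer loop
      vertex 16.0 8.0 0.0
      vertex 12.0 14.9 9.0
      vertex 16.0 8.0 9.0
    endloop
  endfacet
  facet normal 0.0000 1.0000 0.0000
    outer loop
      vertex 12.0 14.9 0.0
      vertex 4.0 14.9 0.0
      vertex 4.0 14.9 9.0
    endloop
  endfacet
  facet normal 0.0000 1.0000 0.0000
    outer loop
      vertex 12.0 14.9 0.0
      vertex 4.0 14.9 9.0
      vertex 12.0 14.9 9.0
    endloop
  endfacet
  facet normal -0.8651 0.5015 0.0000
    outer loop
      vertex 4.0 14.9 0.0
      vertex 0.0 8.0 0.0
      vertex 0.0 8.0 9.0
    endloop
  endfacet
  facet normal -0.8651 0.5015 0.0000
    outer loop
      vertex 4.0 14.9 0.0
      vertex 0.0 8.0 9.0
      vertex 4.0 14.9 9.0
    endloop
  endfacet
  facet normal -0.8651 -0.5015 0.0000
    outer loop
      vertex 0.0 8.0 0.0
      vertex 4.0 1.1 0.0
      vertex 4.0 1.1 9.0
    endloop
  endfacet
  facet normal -0.8651 -0.5015 0.0000
    outer loop
      vertex 0.0 8.0 0.0
      vertex 4.0 1.1 9.0
      vertex 0.0 8.0 9.0
    endloop
  endfacet
  facet normal 0.0000 -1.0000 0.0000
    outer loop
      vertex 4.0 1.1 0.0
      vertex 12.0 1.1 0.0
      vertex 12.0 1.1 9.0
    endloop
  endfacet
  facet normal 0.0000 -1.0000 0.0000
    outer loop
      vertex 4.0 1.1 0.0
      vertex 12.0 1.1 9.0
      vertex 4.0 1.1 9.0
    endloop
  endfacet
  facet normal 0.8651 -0.5015 0.0000
    outer loop
      vertex 12.0 1.1 0.0
      vertex 16.0 8.0 0.0
      vertex 16.0 8.0 9.0
    endloop
  endfacet
  facet normal 0.8651 -0.5015 0.0000
    outer loop
      vertex 12.0 1.1 0.0
      vertex 16.0 8.0 9.0
      vertex 12.0 1.1 9.0
    endloop
  endfacet
endsolid part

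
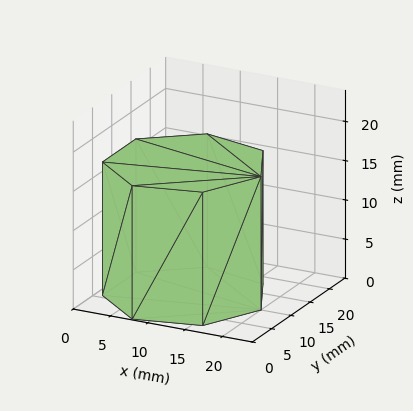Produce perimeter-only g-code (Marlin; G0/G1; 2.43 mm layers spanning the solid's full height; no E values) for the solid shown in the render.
Reading the render: the shape is a regular 7-sided prism (a cylinder approximated with 7 flat sides), circumscribed radius ≈ 10 mm, height ≈ 17 mm (dimensions read to the nearest mm from the axis ticks). For the g-code, the solid's height is divided into equal slices at the stated Δz and each level perimeter traced with G1 moves after a G0 lift.

; perimeter-only toolpath
G21 ; units = mm
G90 ; absolute positioning
G28 ; home
; layer 1
G0 Z2.43
G0 X20.00 Y10.00
G1 X16.23 Y17.82
G1 X7.77 Y19.75
G1 X0.99 Y14.34
G1 X0.99 Y5.66
G1 X7.77 Y0.25
G1 X16.23 Y2.18
G1 X20.00 Y10.00
; layer 2
G0 Z4.86
G0 X20.00 Y10.00
G1 X16.23 Y17.82
G1 X7.77 Y19.75
G1 X0.99 Y14.34
G1 X0.99 Y5.66
G1 X7.77 Y0.25
G1 X16.23 Y2.18
G1 X20.00 Y10.00
; layer 3
G0 Z7.29
G0 X20.00 Y10.00
G1 X16.23 Y17.82
G1 X7.77 Y19.75
G1 X0.99 Y14.34
G1 X0.99 Y5.66
G1 X7.77 Y0.25
G1 X16.23 Y2.18
G1 X20.00 Y10.00
; layer 4
G0 Z9.71
G0 X20.00 Y10.00
G1 X16.23 Y17.82
G1 X7.77 Y19.75
G1 X0.99 Y14.34
G1 X0.99 Y5.66
G1 X7.77 Y0.25
G1 X16.23 Y2.18
G1 X20.00 Y10.00
; layer 5
G0 Z12.14
G0 X20.00 Y10.00
G1 X16.23 Y17.82
G1 X7.77 Y19.75
G1 X0.99 Y14.34
G1 X0.99 Y5.66
G1 X7.77 Y0.25
G1 X16.23 Y2.18
G1 X20.00 Y10.00
; layer 6
G0 Z14.57
G0 X20.00 Y10.00
G1 X16.23 Y17.82
G1 X7.77 Y19.75
G1 X0.99 Y14.34
G1 X0.99 Y5.66
G1 X7.77 Y0.25
G1 X16.23 Y2.18
G1 X20.00 Y10.00
; layer 7
G0 Z17.00
G0 X20.00 Y10.00
G1 X16.23 Y17.82
G1 X7.77 Y19.75
G1 X0.99 Y14.34
G1 X0.99 Y5.66
G1 X7.77 Y0.25
G1 X16.23 Y2.18
G1 X20.00 Y10.00
M2 ; end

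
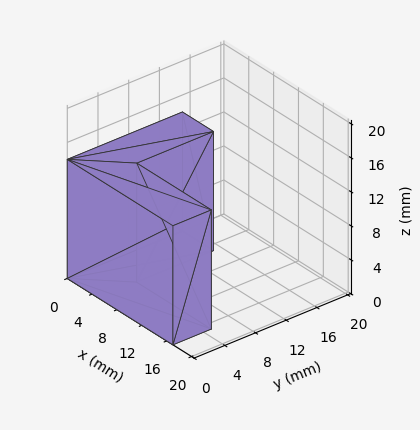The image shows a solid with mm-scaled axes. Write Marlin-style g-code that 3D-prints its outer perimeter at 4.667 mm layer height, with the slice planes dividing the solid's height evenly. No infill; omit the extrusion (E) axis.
Reading the render: the shape is an L-shaped prism: outer 17 × 15 mm, arm thicknesses ≈ 5 mm (horizontal) and 5 mm (vertical), extruded 14 mm in z (dimensions read to the nearest mm from the axis ticks). For the g-code, the solid's height is divided into equal slices at the stated Δz and each level perimeter traced with G1 moves after a G0 lift.

; perimeter-only toolpath
G21 ; units = mm
G90 ; absolute positioning
G28 ; home
; layer 1
G0 Z4.667
G0 X0.000 Y0.000
G1 X17.000 Y0.000
G1 X17.000 Y5.000
G1 X5.000 Y5.000
G1 X5.000 Y15.000
G1 X0.000 Y15.000
G1 X0.000 Y0.000
; layer 2
G0 Z9.333
G0 X0.000 Y0.000
G1 X17.000 Y0.000
G1 X17.000 Y5.000
G1 X5.000 Y5.000
G1 X5.000 Y15.000
G1 X0.000 Y15.000
G1 X0.000 Y0.000
; layer 3
G0 Z14.000
G0 X0.000 Y0.000
G1 X17.000 Y0.000
G1 X17.000 Y5.000
G1 X5.000 Y5.000
G1 X5.000 Y15.000
G1 X0.000 Y15.000
G1 X0.000 Y0.000
M2 ; end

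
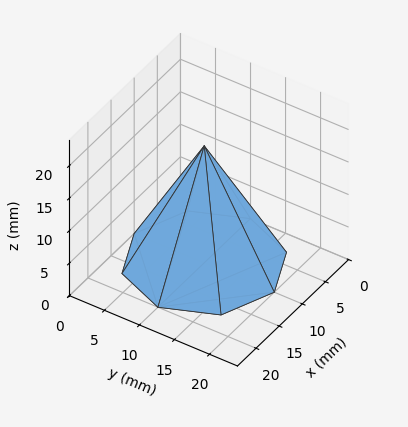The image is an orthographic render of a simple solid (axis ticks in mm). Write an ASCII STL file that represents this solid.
Reading the render: the shape is a regular 8-sided pyramid, base circumscribed radius ≈ 10 mm, apex at z ≈ 18 mm (dimensions read to the nearest mm from the axis ticks). For the STL, each face is triangulated and given an outward normal.

solid part
  facet normal 0.0000 0.0000 -1.0000
    outer loop
      vertex 10.00 20.00 0.00
      vertex 17.07 17.07 0.00
      vertex 20.00 10.00 0.00
    endloop
  endfacet
  facet normal 0.0000 0.0000 -1.0000
    outer loop
      vertex 2.93 17.07 0.00
      vertex 10.00 20.00 0.00
      vertex 20.00 10.00 0.00
    endloop
  endfacet
  facet normal 0.0000 0.0000 -1.0000
    outer loop
      vertex 0.00 10.00 0.00
      vertex 2.93 17.07 0.00
      vertex 20.00 10.00 0.00
    endloop
  endfacet
  facet normal 0.0000 0.0000 -1.0000
    outer loop
      vertex 2.93 2.93 0.00
      vertex 0.00 10.00 0.00
      vertex 20.00 10.00 0.00
    endloop
  endfacet
  facet normal 0.0000 0.0000 -1.0000
    outer loop
      vertex 10.00 0.00 0.00
      vertex 2.93 2.93 0.00
      vertex 20.00 10.00 0.00
    endloop
  endfacet
  facet normal 0.0000 0.0000 -1.0000
    outer loop
      vertex 17.07 2.93 0.00
      vertex 10.00 0.00 0.00
      vertex 20.00 10.00 0.00
    endloop
  endfacet
  facet normal 0.8219 0.3406 0.4566
    outer loop
      vertex 20.00 10.00 0.00
      vertex 17.07 17.07 0.00
      vertex 10.00 10.00 18.00
    endloop
  endfacet
  facet normal 0.3406 0.8219 0.4566
    outer loop
      vertex 17.07 17.07 0.00
      vertex 10.00 20.00 0.00
      vertex 10.00 10.00 18.00
    endloop
  endfacet
  facet normal -0.3406 0.8219 0.4566
    outer loop
      vertex 10.00 20.00 0.00
      vertex 2.93 17.07 0.00
      vertex 10.00 10.00 18.00
    endloop
  endfacet
  facet normal -0.8219 0.3406 0.4566
    outer loop
      vertex 2.93 17.07 0.00
      vertex 0.00 10.00 0.00
      vertex 10.00 10.00 18.00
    endloop
  endfacet
  facet normal -0.8219 -0.3406 0.4566
    outer loop
      vertex 0.00 10.00 0.00
      vertex 2.93 2.93 0.00
      vertex 10.00 10.00 18.00
    endloop
  endfacet
  facet normal -0.3406 -0.8219 0.4566
    outer loop
      vertex 2.93 2.93 0.00
      vertex 10.00 0.00 0.00
      vertex 10.00 10.00 18.00
    endloop
  endfacet
  facet normal 0.3406 -0.8219 0.4566
    outer loop
      vertex 10.00 0.00 0.00
      vertex 17.07 2.93 0.00
      vertex 10.00 10.00 18.00
    endloop
  endfacet
  facet normal 0.8219 -0.3406 0.4566
    outer loop
      vertex 17.07 2.93 0.00
      vertex 20.00 10.00 0.00
      vertex 10.00 10.00 18.00
    endloop
  endfacet
endsolid part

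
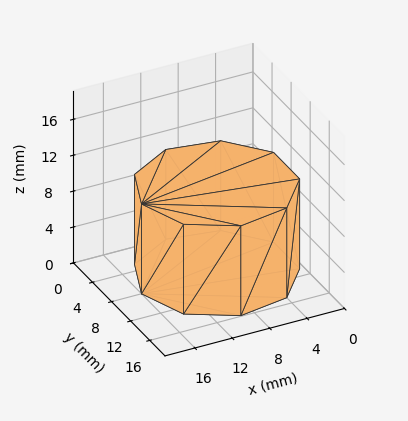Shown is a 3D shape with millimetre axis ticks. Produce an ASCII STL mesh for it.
Reading the render: the shape is a regular 9-sided prism (a cylinder approximated with 9 flat sides), circumscribed radius ≈ 8 mm, height ≈ 10 mm (dimensions read to the nearest mm from the axis ticks). For the STL, each face is triangulated and given an outward normal.

solid part
  facet normal 0.0000 0.0000 -1.0000
    outer loop
      vertex 9.389 15.878 0.000
      vertex 14.128 13.142 0.000
      vertex 16.000 8.000 0.000
    endloop
  endfacet
  facet normal 0.0000 0.0000 -1.0000
    outer loop
      vertex 4.000 14.928 0.000
      vertex 9.389 15.878 0.000
      vertex 16.000 8.000 0.000
    endloop
  endfacet
  facet normal 0.0000 0.0000 -1.0000
    outer loop
      vertex 0.482 10.736 0.000
      vertex 4.000 14.928 0.000
      vertex 16.000 8.000 0.000
    endloop
  endfacet
  facet normal 0.0000 0.0000 -1.0000
    outer loop
      vertex 0.482 5.264 0.000
      vertex 0.482 10.736 0.000
      vertex 16.000 8.000 0.000
    endloop
  endfacet
  facet normal 0.0000 0.0000 -1.0000
    outer loop
      vertex 4.000 1.072 0.000
      vertex 0.482 5.264 0.000
      vertex 16.000 8.000 0.000
    endloop
  endfacet
  facet normal 0.0000 0.0000 -1.0000
    outer loop
      vertex 9.389 0.122 0.000
      vertex 4.000 1.072 0.000
      vertex 16.000 8.000 0.000
    endloop
  endfacet
  facet normal 0.0000 0.0000 -1.0000
    outer loop
      vertex 14.128 2.858 0.000
      vertex 9.389 0.122 0.000
      vertex 16.000 8.000 0.000
    endloop
  endfacet
  facet normal 0.0000 0.0000 1.0000
    outer loop
      vertex 16.000 8.000 10.000
      vertex 14.128 13.142 10.000
      vertex 9.389 15.878 10.000
    endloop
  endfacet
  facet normal 0.0000 0.0000 1.0000
    outer loop
      vertex 16.000 8.000 10.000
      vertex 9.389 15.878 10.000
      vertex 4.000 14.928 10.000
    endloop
  endfacet
  facet normal 0.0000 0.0000 1.0000
    outer loop
      vertex 16.000 8.000 10.000
      vertex 4.000 14.928 10.000
      vertex 0.482 10.736 10.000
    endloop
  endfacet
  facet normal 0.0000 0.0000 1.0000
    outer loop
      vertex 16.000 8.000 10.000
      vertex 0.482 10.736 10.000
      vertex 0.482 5.264 10.000
    endloop
  endfacet
  facet normal 0.0000 0.0000 1.0000
    outer loop
      vertex 16.000 8.000 10.000
      vertex 0.482 5.264 10.000
      vertex 4.000 1.072 10.000
    endloop
  endfacet
  facet normal 0.0000 0.0000 1.0000
    outer loop
      vertex 16.000 8.000 10.000
      vertex 4.000 1.072 10.000
      vertex 9.389 0.122 10.000
    endloop
  endfacet
  facet normal 0.0000 0.0000 1.0000
    outer loop
      vertex 16.000 8.000 10.000
      vertex 9.389 0.122 10.000
      vertex 14.128 2.858 10.000
    endloop
  endfacet
  facet normal 0.9397 0.3421 0.0000
    outer loop
      vertex 16.000 8.000 0.000
      vertex 14.128 13.142 0.000
      vertex 14.128 13.142 10.000
    endloop
  endfacet
  facet normal 0.9397 0.3421 0.0000
    outer loop
      vertex 16.000 8.000 0.000
      vertex 14.128 13.142 10.000
      vertex 16.000 8.000 10.000
    endloop
  endfacet
  facet normal 0.5000 0.8660 0.0000
    outer loop
      vertex 14.128 13.142 0.000
      vertex 9.389 15.878 0.000
      vertex 9.389 15.878 10.000
    endloop
  endfacet
  facet normal 0.5000 0.8660 0.0000
    outer loop
      vertex 14.128 13.142 0.000
      vertex 9.389 15.878 10.000
      vertex 14.128 13.142 10.000
    endloop
  endfacet
  facet normal -0.1736 0.9848 0.0000
    outer loop
      vertex 9.389 15.878 0.000
      vertex 4.000 14.928 0.000
      vertex 4.000 14.928 10.000
    endloop
  endfacet
  facet normal -0.1736 0.9848 0.0000
    outer loop
      vertex 9.389 15.878 0.000
      vertex 4.000 14.928 10.000
      vertex 9.389 15.878 10.000
    endloop
  endfacet
  facet normal -0.7660 0.6428 0.0000
    outer loop
      vertex 4.000 14.928 0.000
      vertex 0.482 10.736 0.000
      vertex 0.482 10.736 10.000
    endloop
  endfacet
  facet normal -0.7660 0.6428 0.0000
    outer loop
      vertex 4.000 14.928 0.000
      vertex 0.482 10.736 10.000
      vertex 4.000 14.928 10.000
    endloop
  endfacet
  facet normal -1.0000 0.0000 0.0000
    outer loop
      vertex 0.482 10.736 0.000
      vertex 0.482 5.264 0.000
      vertex 0.482 5.264 10.000
    endloop
  endfacet
  facet normal -1.0000 0.0000 0.0000
    outer loop
      vertex 0.482 10.736 0.000
      vertex 0.482 5.264 10.000
      vertex 0.482 10.736 10.000
    endloop
  endfacet
  facet normal -0.7660 -0.6428 0.0000
    outer loop
      vertex 0.482 5.264 0.000
      vertex 4.000 1.072 0.000
      vertex 4.000 1.072 10.000
    endloop
  endfacet
  facet normal -0.7660 -0.6428 0.0000
    outer loop
      vertex 0.482 5.264 0.000
      vertex 4.000 1.072 10.000
      vertex 0.482 5.264 10.000
    endloop
  endfacet
  facet normal -0.1736 -0.9848 0.0000
    outer loop
      vertex 4.000 1.072 0.000
      vertex 9.389 0.122 0.000
      vertex 9.389 0.122 10.000
    endloop
  endfacet
  facet normal -0.1736 -0.9848 0.0000
    outer loop
      vertex 4.000 1.072 0.000
      vertex 9.389 0.122 10.000
      vertex 4.000 1.072 10.000
    endloop
  endfacet
  facet normal 0.5000 -0.8660 0.0000
    outer loop
      vertex 9.389 0.122 0.000
      vertex 14.128 2.858 0.000
      vertex 14.128 2.858 10.000
    endloop
  endfacet
  facet normal 0.5000 -0.8660 0.0000
    outer loop
      vertex 9.389 0.122 0.000
      vertex 14.128 2.858 10.000
      vertex 9.389 0.122 10.000
    endloop
  endfacet
  facet normal 0.9397 -0.3421 0.0000
    outer loop
      vertex 14.128 2.858 0.000
      vertex 16.000 8.000 0.000
      vertex 16.000 8.000 10.000
    endloop
  endfacet
  facet normal 0.9397 -0.3421 0.0000
    outer loop
      vertex 14.128 2.858 0.000
      vertex 16.000 8.000 10.000
      vertex 14.128 2.858 10.000
    endloop
  endfacet
endsolid part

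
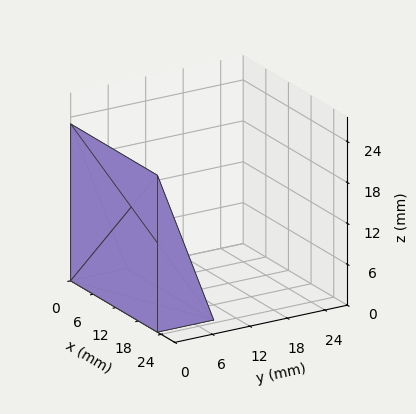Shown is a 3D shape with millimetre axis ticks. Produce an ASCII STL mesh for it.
Reading the render: the shape is a wedge (ramp): 23 × 9 mm base, rising to 23 mm along the y=0 edge and sloping linearly to z=0 at y=9 (dimensions read to the nearest mm from the axis ticks). For the STL, each face is triangulated and given an outward normal.

solid part
  facet normal 0.0000 0.0000 -1.0000
    outer loop
      vertex 23.00 9.00 0.00
      vertex 23.00 0.00 0.00
      vertex 0.00 0.00 0.00
    endloop
  endfacet
  facet normal 0.0000 0.0000 -1.0000
    outer loop
      vertex 0.00 9.00 0.00
      vertex 23.00 9.00 0.00
      vertex 0.00 0.00 0.00
    endloop
  endfacet
  facet normal 0.0000 -1.0000 0.0000
    outer loop
      vertex 0.00 0.00 0.00
      vertex 23.00 0.00 0.00
      vertex 23.00 0.00 23.00
    endloop
  endfacet
  facet normal 0.0000 -1.0000 0.0000
    outer loop
      vertex 0.00 0.00 0.00
      vertex 23.00 0.00 23.00
      vertex 0.00 0.00 23.00
    endloop
  endfacet
  facet normal 0.0000 0.9312 0.3644
    outer loop
      vertex 0.00 0.00 23.00
      vertex 23.00 0.00 23.00
      vertex 23.00 9.00 0.00
    endloop
  endfacet
  facet normal 0.0000 0.9312 0.3644
    outer loop
      vertex 0.00 0.00 23.00
      vertex 23.00 9.00 0.00
      vertex 0.00 9.00 0.00
    endloop
  endfacet
  facet normal -1.0000 0.0000 0.0000
    outer loop
      vertex 0.00 0.00 23.00
      vertex 0.00 9.00 0.00
      vertex 0.00 0.00 0.00
    endloop
  endfacet
  facet normal 1.0000 0.0000 0.0000
    outer loop
      vertex 23.00 0.00 0.00
      vertex 23.00 9.00 0.00
      vertex 23.00 0.00 23.00
    endloop
  endfacet
endsolid part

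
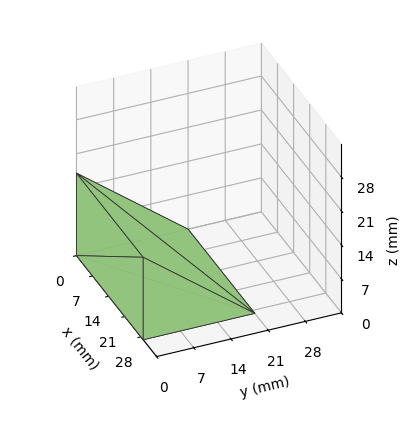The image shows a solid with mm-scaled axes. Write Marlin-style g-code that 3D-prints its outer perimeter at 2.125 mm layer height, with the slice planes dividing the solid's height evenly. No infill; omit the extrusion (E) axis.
Reading the render: the shape is a wedge (ramp): 29 × 21 mm base, rising to 17 mm along the y=0 edge and sloping linearly to z=0 at y=21 (dimensions read to the nearest mm from the axis ticks). For the g-code, the solid's height is divided into equal slices at the stated Δz and each level perimeter traced with G1 moves after a G0 lift.

; perimeter-only toolpath
G21 ; units = mm
G90 ; absolute positioning
G28 ; home
; layer 1
G0 Z2.125
G0 X0.000 Y0.000
G1 X29.000 Y0.000
G1 X29.000 Y18.375
G1 X0.000 Y18.375
G1 X0.000 Y0.000
; layer 2
G0 Z4.250
G0 X0.000 Y0.000
G1 X29.000 Y0.000
G1 X29.000 Y15.750
G1 X0.000 Y15.750
G1 X0.000 Y0.000
; layer 3
G0 Z6.375
G0 X0.000 Y0.000
G1 X29.000 Y0.000
G1 X29.000 Y13.125
G1 X0.000 Y13.125
G1 X0.000 Y0.000
; layer 4
G0 Z8.500
G0 X0.000 Y0.000
G1 X29.000 Y0.000
G1 X29.000 Y10.500
G1 X0.000 Y10.500
G1 X0.000 Y0.000
; layer 5
G0 Z10.625
G0 X0.000 Y0.000
G1 X29.000 Y0.000
G1 X29.000 Y7.875
G1 X0.000 Y7.875
G1 X0.000 Y0.000
; layer 6
G0 Z12.750
G0 X0.000 Y0.000
G1 X29.000 Y0.000
G1 X29.000 Y5.250
G1 X0.000 Y5.250
G1 X0.000 Y0.000
; layer 7
G0 Z14.875
G0 X0.000 Y0.000
G1 X29.000 Y0.000
G1 X29.000 Y2.625
G1 X0.000 Y2.625
G1 X0.000 Y0.000
M2 ; end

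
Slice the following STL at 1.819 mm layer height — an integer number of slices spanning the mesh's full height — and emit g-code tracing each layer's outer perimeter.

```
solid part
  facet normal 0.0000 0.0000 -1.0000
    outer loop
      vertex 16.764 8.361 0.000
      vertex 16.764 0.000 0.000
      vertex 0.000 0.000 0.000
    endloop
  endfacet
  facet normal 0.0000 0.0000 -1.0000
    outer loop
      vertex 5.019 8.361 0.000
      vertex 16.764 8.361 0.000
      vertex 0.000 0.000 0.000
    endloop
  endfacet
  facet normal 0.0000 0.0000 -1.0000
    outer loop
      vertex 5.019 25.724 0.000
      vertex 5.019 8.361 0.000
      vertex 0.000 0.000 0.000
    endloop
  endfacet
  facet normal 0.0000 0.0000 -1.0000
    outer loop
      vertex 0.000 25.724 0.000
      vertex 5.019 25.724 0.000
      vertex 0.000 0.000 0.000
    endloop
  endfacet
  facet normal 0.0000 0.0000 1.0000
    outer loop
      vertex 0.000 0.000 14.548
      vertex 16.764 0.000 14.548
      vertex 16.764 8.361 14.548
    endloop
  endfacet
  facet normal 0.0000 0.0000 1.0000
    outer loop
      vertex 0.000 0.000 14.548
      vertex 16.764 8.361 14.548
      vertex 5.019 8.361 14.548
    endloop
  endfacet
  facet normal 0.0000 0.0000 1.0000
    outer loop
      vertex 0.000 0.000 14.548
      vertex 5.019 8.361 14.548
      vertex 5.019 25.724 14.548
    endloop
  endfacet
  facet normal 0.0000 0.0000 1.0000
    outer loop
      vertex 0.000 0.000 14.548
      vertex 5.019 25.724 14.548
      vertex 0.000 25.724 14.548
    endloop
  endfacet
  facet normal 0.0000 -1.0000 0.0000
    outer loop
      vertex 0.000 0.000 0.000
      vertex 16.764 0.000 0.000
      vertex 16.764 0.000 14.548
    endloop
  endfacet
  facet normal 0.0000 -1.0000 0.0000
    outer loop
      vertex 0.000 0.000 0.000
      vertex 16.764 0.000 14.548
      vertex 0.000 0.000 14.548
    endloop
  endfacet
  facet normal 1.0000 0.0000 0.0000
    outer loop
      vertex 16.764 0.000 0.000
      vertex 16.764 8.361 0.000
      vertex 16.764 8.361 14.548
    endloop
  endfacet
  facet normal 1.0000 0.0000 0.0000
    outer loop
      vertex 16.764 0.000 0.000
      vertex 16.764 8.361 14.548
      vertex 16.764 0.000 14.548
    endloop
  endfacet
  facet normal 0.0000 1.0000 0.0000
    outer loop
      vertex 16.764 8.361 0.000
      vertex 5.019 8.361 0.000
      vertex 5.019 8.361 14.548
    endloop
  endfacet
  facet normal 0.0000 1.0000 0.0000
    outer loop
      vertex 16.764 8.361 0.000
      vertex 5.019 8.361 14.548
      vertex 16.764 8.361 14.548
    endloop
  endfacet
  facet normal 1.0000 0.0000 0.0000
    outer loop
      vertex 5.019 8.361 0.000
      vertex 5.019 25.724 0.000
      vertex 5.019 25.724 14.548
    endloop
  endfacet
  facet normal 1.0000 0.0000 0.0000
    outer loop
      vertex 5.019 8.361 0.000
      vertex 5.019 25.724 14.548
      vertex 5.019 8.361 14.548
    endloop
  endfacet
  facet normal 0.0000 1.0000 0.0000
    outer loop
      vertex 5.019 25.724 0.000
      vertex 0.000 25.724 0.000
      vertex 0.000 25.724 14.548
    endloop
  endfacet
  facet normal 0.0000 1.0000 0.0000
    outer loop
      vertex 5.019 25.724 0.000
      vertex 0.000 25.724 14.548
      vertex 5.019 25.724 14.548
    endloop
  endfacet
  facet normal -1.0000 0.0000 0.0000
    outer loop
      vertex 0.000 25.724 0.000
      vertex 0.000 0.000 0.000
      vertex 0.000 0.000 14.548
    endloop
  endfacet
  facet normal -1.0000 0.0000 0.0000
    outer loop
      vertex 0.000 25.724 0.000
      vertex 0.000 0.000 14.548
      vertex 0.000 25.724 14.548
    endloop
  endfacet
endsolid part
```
; perimeter-only toolpath
G21 ; units = mm
G90 ; absolute positioning
G28 ; home
; layer 1
G0 Z1.819
G0 X0.000 Y0.000
G1 X16.764 Y0.000
G1 X16.764 Y8.361
G1 X5.019 Y8.361
G1 X5.019 Y25.724
G1 X0.000 Y25.724
G1 X0.000 Y0.000
; layer 2
G0 Z3.637
G0 X0.000 Y0.000
G1 X16.764 Y0.000
G1 X16.764 Y8.361
G1 X5.019 Y8.361
G1 X5.019 Y25.724
G1 X0.000 Y25.724
G1 X0.000 Y0.000
; layer 3
G0 Z5.455
G0 X0.000 Y0.000
G1 X16.764 Y0.000
G1 X16.764 Y8.361
G1 X5.019 Y8.361
G1 X5.019 Y25.724
G1 X0.000 Y25.724
G1 X0.000 Y0.000
; layer 4
G0 Z7.274
G0 X0.000 Y0.000
G1 X16.764 Y0.000
G1 X16.764 Y8.361
G1 X5.019 Y8.361
G1 X5.019 Y25.724
G1 X0.000 Y25.724
G1 X0.000 Y0.000
; layer 5
G0 Z9.092
G0 X0.000 Y0.000
G1 X16.764 Y0.000
G1 X16.764 Y8.361
G1 X5.019 Y8.361
G1 X5.019 Y25.724
G1 X0.000 Y25.724
G1 X0.000 Y0.000
; layer 6
G0 Z10.911
G0 X0.000 Y0.000
G1 X16.764 Y0.000
G1 X16.764 Y8.361
G1 X5.019 Y8.361
G1 X5.019 Y25.724
G1 X0.000 Y25.724
G1 X0.000 Y0.000
; layer 7
G0 Z12.729
G0 X0.000 Y0.000
G1 X16.764 Y0.000
G1 X16.764 Y8.361
G1 X5.019 Y8.361
G1 X5.019 Y25.724
G1 X0.000 Y25.724
G1 X0.000 Y0.000
; layer 8
G0 Z14.548
G0 X0.000 Y0.000
G1 X16.764 Y0.000
G1 X16.764 Y8.361
G1 X5.019 Y8.361
G1 X5.019 Y25.724
G1 X0.000 Y25.724
G1 X0.000 Y0.000
M2 ; end

The solid is an L-shaped prism: outer 16.8 × 25.7 mm, arm thicknesses ≈ 8.36 mm (horizontal) and 5.02 mm (vertical), extruded 14.5 mm in z. Slicing at Δz = 1.819 mm — 8 equal slices spanning the solid's height, so layer i sits at z = i·h/8 — gives 8 non-empty perimeters. Each is a 6-segment closed polygon; G0 lifts to the layer z and rapids to the start vertex, then G1 traces the edges.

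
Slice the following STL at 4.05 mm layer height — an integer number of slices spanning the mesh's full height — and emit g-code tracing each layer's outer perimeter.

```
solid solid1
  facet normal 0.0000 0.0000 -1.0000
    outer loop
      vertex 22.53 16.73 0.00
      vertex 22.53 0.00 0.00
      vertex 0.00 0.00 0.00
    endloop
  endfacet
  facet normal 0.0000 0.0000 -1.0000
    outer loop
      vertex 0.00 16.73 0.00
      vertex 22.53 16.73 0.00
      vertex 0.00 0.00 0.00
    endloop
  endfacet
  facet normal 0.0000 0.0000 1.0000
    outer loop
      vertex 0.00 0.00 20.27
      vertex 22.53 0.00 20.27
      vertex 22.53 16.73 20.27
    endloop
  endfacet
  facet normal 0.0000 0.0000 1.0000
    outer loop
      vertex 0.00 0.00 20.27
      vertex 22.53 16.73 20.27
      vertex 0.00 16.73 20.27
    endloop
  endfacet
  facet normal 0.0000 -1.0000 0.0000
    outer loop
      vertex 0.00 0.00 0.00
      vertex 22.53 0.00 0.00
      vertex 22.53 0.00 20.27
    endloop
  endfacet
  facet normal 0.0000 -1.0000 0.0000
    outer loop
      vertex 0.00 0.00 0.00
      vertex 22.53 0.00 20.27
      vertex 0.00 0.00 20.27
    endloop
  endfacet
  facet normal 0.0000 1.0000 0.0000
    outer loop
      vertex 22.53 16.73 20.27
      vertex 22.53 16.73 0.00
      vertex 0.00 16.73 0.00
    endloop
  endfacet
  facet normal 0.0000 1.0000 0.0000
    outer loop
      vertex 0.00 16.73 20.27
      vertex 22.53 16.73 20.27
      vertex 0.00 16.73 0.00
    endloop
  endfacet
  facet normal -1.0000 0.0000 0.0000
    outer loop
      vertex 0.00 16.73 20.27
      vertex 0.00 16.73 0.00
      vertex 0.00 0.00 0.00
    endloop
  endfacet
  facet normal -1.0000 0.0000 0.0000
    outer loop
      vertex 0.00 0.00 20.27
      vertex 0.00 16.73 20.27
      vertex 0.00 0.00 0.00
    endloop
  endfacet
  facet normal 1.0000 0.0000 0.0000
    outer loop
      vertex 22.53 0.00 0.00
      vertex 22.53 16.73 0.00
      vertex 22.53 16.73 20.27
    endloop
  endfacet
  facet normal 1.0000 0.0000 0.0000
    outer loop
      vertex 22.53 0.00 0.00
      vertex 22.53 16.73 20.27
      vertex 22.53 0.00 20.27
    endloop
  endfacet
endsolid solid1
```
; perimeter-only toolpath
G21 ; units = mm
G90 ; absolute positioning
G28 ; home
; layer 1
G0 Z4.05
G0 X0.00 Y0.00
G1 X22.53 Y0.00
G1 X22.53 Y16.73
G1 X0.00 Y16.73
G1 X0.00 Y0.00
; layer 2
G0 Z8.11
G0 X0.00 Y0.00
G1 X22.53 Y0.00
G1 X22.53 Y16.73
G1 X0.00 Y16.73
G1 X0.00 Y0.00
; layer 3
G0 Z12.16
G0 X0.00 Y0.00
G1 X22.53 Y0.00
G1 X22.53 Y16.73
G1 X0.00 Y16.73
G1 X0.00 Y0.00
; layer 4
G0 Z16.22
G0 X0.00 Y0.00
G1 X22.53 Y0.00
G1 X22.53 Y16.73
G1 X0.00 Y16.73
G1 X0.00 Y0.00
; layer 5
G0 Z20.27
G0 X0.00 Y0.00
G1 X22.53 Y0.00
G1 X22.53 Y16.73
G1 X0.00 Y16.73
G1 X0.00 Y0.00
M2 ; end

The solid is a rectangular box, roughly 22.5 × 16.7 mm footprint and 20.3 mm tall. Slicing at Δz = 4.05 mm — 5 equal slices spanning the solid's height, so layer i sits at z = i·h/5 — gives 5 non-empty perimeters. Each is a 4-segment closed polygon; G0 lifts to the layer z and rapids to the start vertex, then G1 traces the edges.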